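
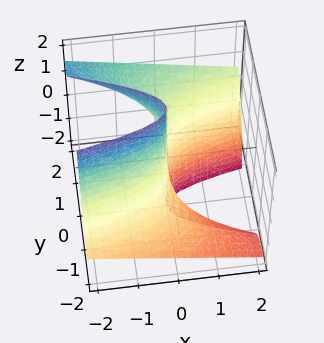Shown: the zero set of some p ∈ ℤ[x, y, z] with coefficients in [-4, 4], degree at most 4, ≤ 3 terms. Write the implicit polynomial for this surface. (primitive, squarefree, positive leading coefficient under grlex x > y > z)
y^3 - 2*y^2*z - 2*x

First, the degree is 3 — the shape is more complex than any degree-2 surface.
Then, from the axis intercepts and sections: one x-axis crossing is at x = 0; one y-axis crossing is at y = 0; the visible z-axis segment lies entirely on the surface.
Finally, these observations pin down the coefficients.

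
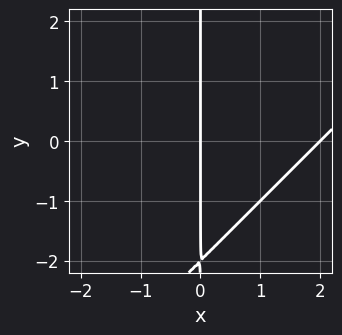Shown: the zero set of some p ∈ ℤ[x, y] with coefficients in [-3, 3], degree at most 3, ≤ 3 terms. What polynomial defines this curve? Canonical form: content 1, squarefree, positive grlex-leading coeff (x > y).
x^2 - x*y - 2*x

(a) Degree: no degree-1 curve has this shape, so deg p = 2.
(b) Reading off the gridlines: among the integer gridlines, it crosses the x-axis at x ∈ {0, 2}; the visible y-axis segment lies entirely on the curve.
(c) Fitting integer coefficients to these (and the overall shape) gives p.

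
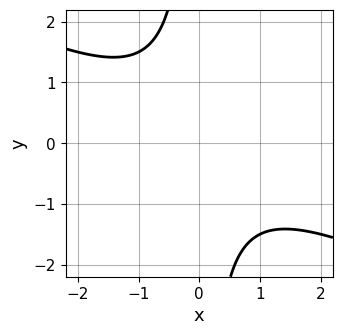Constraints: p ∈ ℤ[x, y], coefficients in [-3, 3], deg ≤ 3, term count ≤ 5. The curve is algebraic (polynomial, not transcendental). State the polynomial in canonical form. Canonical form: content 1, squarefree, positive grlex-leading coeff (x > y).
Degree: no degree-1 curve has this shape, so deg p = 2.
Reading off the gridlines: the curve avoids every integer x-axis point in the box; no y-intercept at any integer in the box.
Solving for integer coefficients yields p as stated.

x^2 + 2*x*y + 2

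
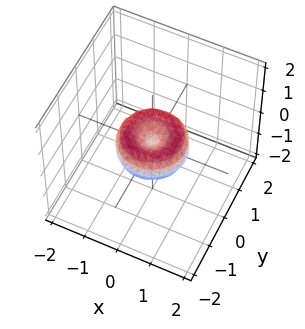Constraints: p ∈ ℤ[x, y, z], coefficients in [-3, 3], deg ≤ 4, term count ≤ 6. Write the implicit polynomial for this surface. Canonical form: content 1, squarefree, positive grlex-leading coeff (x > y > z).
x^4 + 2*x^2*y^2 + y^4 - x^2 - y^2 + z^2

The degree is 4 — a generic line meets the surface in up to 4 points.
Symmetry: every cross-section ⟂ z is a circle, so x, y appear only via x² + y².
Against the integer gridlines: among the integer gridlines, it crosses the x-axis at x ∈ {-1, 0, 1}; it crosses the z-axis at the gridline z = 0.
Together with the visible shape, these determine p as stated. Check: (0, -1, 0) on the y-axis lies on the surface, and p(0, -1, 0) = 0. ✓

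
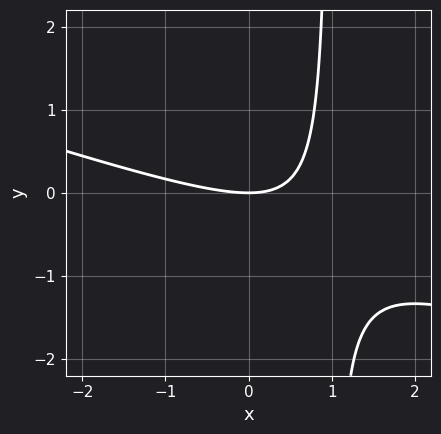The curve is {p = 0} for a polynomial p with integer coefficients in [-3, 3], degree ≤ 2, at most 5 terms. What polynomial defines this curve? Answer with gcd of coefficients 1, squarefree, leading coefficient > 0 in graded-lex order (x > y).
x^2 + 3*x*y - 3*y

1. deg p = 2. No degree-1 curve has this shape.
2. From the axis intercepts and sections: it meets the x-axis at x = 0 (among the integer gridlines); one y-axis crossing is at y = 0.
3. Solving for integer coefficients yields p as stated.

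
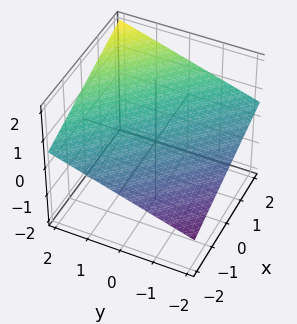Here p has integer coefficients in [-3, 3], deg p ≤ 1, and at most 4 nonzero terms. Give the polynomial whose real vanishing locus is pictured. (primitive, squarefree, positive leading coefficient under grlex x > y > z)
x + y - 3*z + 2

(a) Degree: every cross-section is a straight line — this is a plane, so deg p = 1.
(b) Against the integer gridlines: it meets the y-axis at y = -2 (among the integer gridlines); it crosses the x-axis at the gridline x = -2.
(c) Putting this together gives p.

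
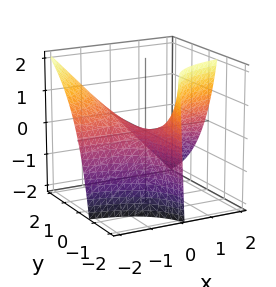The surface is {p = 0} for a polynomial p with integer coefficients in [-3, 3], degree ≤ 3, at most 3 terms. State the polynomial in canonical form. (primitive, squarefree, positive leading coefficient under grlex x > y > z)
2*x*y + y*z + 2*z

First, deg p = 2. A generic line meets the surface in up to 2 points.
Then, against the integer gridlines: every point of the y-axis in the box is on the surface; the visible x-axis segment lies entirely on the surface; one z-axis crossing is at z = 0.
Finally, matching integer coefficients to the picture gives p.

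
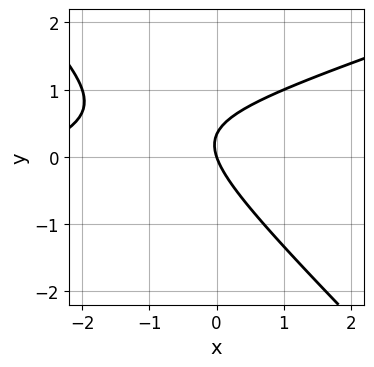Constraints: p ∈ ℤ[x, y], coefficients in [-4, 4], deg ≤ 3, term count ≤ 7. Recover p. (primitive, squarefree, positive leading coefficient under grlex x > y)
x^2 - 2*x*y - 3*y^2 + 3*x + y

(a) The degree is 2 — the shape is more complex than any degree-1 curve.
(b) Observable constraints: it meets the y-axis at y = 0 (among the integer gridlines); it meets the x-axis at x = 0 (among the integer gridlines).
(c) These observations pin down the coefficients.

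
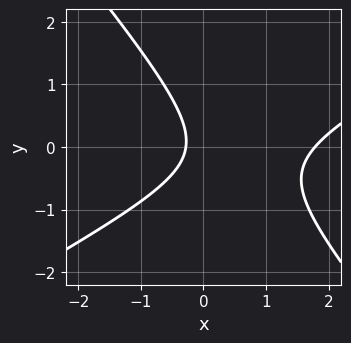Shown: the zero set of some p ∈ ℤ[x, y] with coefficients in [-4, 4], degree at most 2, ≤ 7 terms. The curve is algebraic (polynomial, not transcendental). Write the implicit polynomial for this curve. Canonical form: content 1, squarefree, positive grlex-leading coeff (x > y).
2*x^2 - 2*x*y - 3*y^2 - 3*x - 1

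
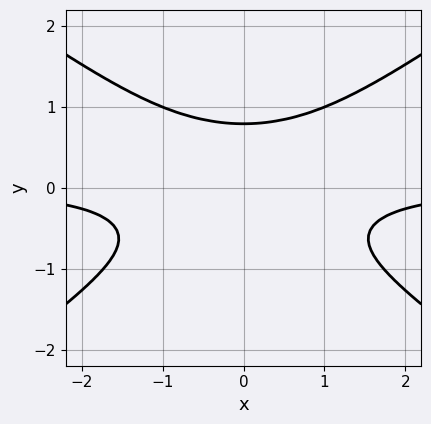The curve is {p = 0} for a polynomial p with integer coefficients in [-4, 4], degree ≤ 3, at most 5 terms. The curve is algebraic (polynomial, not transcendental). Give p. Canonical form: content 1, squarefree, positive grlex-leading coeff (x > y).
x^2*y - 2*y^3 + 1

First, the degree is 3 — the shape is more complex than any degree-2 curve.
Next, symmetries: mirror symmetry x ↦ −x ⇒ only even powers of x.
Next, observable constraints: no x-intercept at any integer in the box.
Finally, assembling these constraints gives the stated polynomial.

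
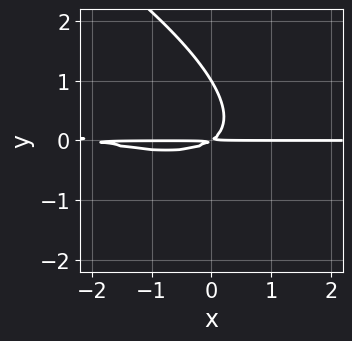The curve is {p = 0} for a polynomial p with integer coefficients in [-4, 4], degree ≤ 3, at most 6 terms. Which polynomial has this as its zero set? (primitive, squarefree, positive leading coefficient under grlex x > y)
x^2*y + 3*x*y^2 + 3*y^3 + 2*x*y - 3*y^2

deg p = 3. No degree-2 curve has this shape.
Checking where it meets the axes: one y-axis crossing is at y = 1; every point of the x-axis in the box is on the curve.
Together with the visible shape, these determine p as stated.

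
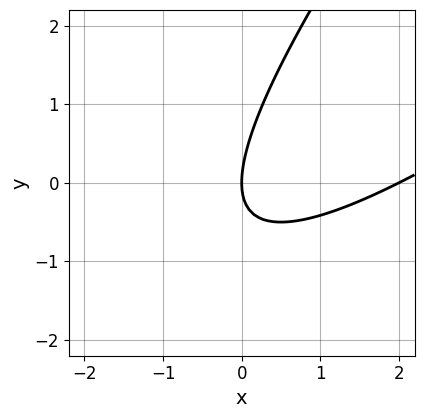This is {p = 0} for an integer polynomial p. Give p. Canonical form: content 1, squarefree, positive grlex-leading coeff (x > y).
The degree is 2 — no degree-1 curve has this shape.
From the visible intercepts: among the integer gridlines, it crosses the x-axis at x ∈ {0, 2}; it meets the y-axis at y = 0 (among the integer gridlines).
Putting this together gives p.

x^2 - 2*x*y + y^2 - 2*x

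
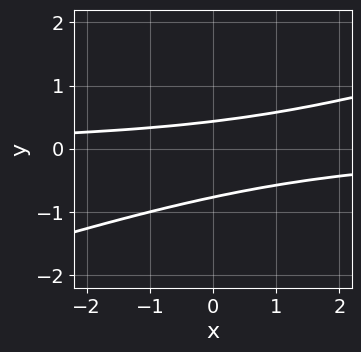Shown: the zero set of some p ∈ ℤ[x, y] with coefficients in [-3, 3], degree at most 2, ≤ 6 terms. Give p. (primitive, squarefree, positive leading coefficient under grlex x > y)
x*y - 3*y^2 - y + 1

(a) The degree is 2 — the shape is more complex than any degree-1 curve.
(b) Reading off the gridlines: it misses every integer gridline on the x-axis.
(c) Solving for integer coefficients yields p as stated.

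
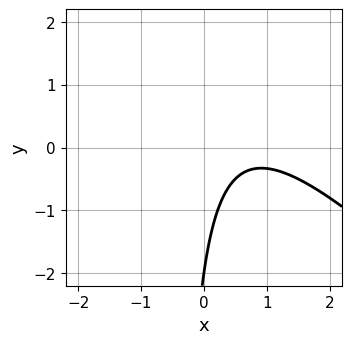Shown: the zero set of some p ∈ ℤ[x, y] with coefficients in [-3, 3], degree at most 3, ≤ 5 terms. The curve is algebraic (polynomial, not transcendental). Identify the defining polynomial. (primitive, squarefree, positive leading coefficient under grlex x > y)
(a) Degree: a generic line meets the curve in up to 2 points, so deg p = 2.
(b) From the axis intercepts and sections: it meets the y-axis at y = -2 (among the integer gridlines); the curve avoids every integer x-axis point in the box.
(c) Solving for integer coefficients yields p as stated.

2*x^2 + 2*x*y - 3*x + y + 2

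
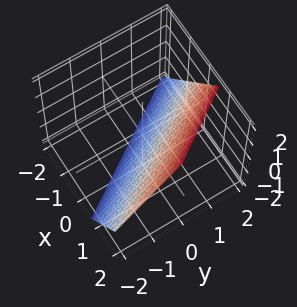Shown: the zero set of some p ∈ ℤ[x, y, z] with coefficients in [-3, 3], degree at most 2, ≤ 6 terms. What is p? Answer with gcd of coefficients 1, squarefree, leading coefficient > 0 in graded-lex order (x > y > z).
3*x + 2*y - 2*z - 2

1. Degree: every cross-section is a straight line — this is a plane, so deg p = 1.
2. From the visible intercepts: it crosses the y-axis at the gridline y = 1; one z-axis crossing is at z = -1.
3. Putting this together gives p.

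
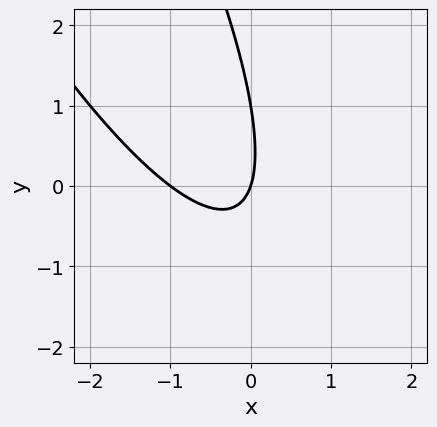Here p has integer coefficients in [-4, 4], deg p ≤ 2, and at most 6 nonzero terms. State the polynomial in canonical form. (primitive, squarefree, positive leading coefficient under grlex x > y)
3*x^2 + 3*x*y + y^2 + 3*x - y

1. Degree: the shape is more complex than any degree-1 curve, so deg p = 2.
2. From the axis intercepts and sections: among the integer gridlines, it crosses the y-axis at y ∈ {0, 1}; the x-axis gridline crossings are at x ∈ {-1, 0}.
3. Fitting integer coefficients to these (and the overall shape) gives p.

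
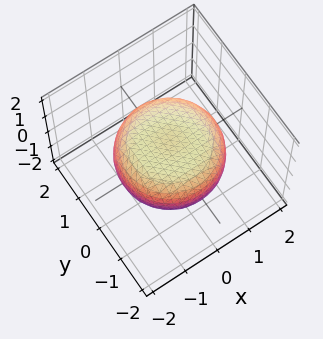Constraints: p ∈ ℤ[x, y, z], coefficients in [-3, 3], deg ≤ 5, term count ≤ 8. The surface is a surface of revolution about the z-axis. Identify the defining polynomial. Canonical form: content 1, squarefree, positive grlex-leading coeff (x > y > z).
x^4 + 2*x^2*y^2 + y^4 - x^2 - y^2 + 3*z^2 - 2

1. Degree: no degree-3 surface has this shape, so deg p = 4.
2. Symmetries: rotational symmetry about the z-axis ⇒ p depends on x, y only through x² + y².
3. From the axis intercepts and sections: a circular section at z = 0 has radius between 1 and 2.
4. Solving for integer coefficients yields p as stated.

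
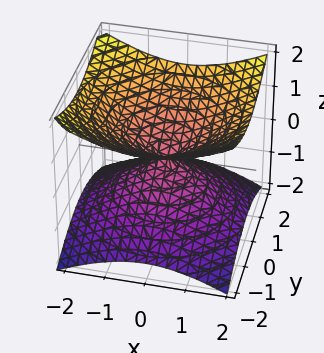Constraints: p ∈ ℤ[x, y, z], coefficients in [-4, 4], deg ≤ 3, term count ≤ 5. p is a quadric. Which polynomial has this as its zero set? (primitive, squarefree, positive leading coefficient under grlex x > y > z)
1. The degree is 2 — a double cone through the origin; a quadric.
2. By symmetry, the surface is invariant under rotation about z: p = q(x² + y², z); mirror symmetry z ↦ −z ⇒ only even powers of z.
3. From the axis intercepts and sections: a circular section at z = 1 has radius between 1 and 2; it meets the y-axis at y = 0 (among the integer gridlines); it crosses the z-axis at the gridline z = 0.
4. The integer polynomial consistent with all of this is the stated p.

x^2 + y^2 - 2*z^2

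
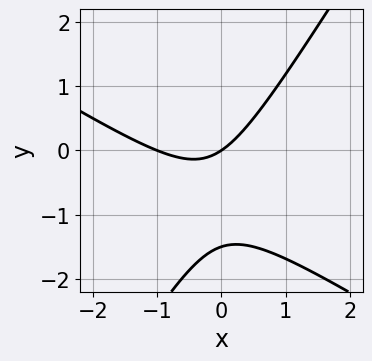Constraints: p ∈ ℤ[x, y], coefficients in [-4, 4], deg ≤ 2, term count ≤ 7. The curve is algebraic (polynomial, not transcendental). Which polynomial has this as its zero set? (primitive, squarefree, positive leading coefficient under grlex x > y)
2*x^2 + 2*x*y - 2*y^2 + 2*x - 3*y

First, the degree is 2 — the shape is more complex than any degree-1 curve.
Then, reading off the gridlines: among the integer gridlines, it crosses the x-axis at x ∈ {-1, 0}; it meets the y-axis at y = 0 (among the integer gridlines).
Finally, these observations pin down the coefficients.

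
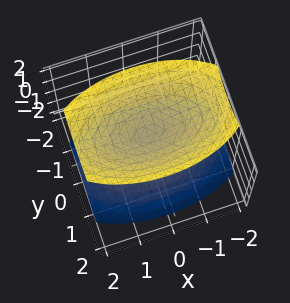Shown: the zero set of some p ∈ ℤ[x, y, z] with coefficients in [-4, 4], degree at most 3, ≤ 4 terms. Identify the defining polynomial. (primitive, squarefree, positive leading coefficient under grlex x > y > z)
x^2 + 3*y^2 - 2*z^2 + 1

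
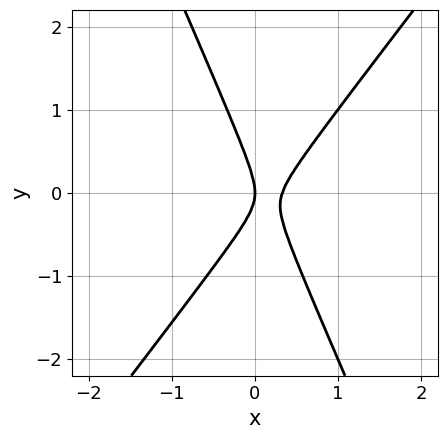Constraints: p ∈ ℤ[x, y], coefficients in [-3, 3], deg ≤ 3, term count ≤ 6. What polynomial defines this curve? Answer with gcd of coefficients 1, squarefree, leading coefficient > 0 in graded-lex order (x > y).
(a) The degree is 2 — no degree-1 curve has this shape.
(b) From the axis intercepts and sections: it meets the y-axis at y = 0 (among the integer gridlines); it meets the x-axis at x = 0 (among the integer gridlines).
(c) These observations pin down the coefficients.

3*x^2 - x*y - y^2 - x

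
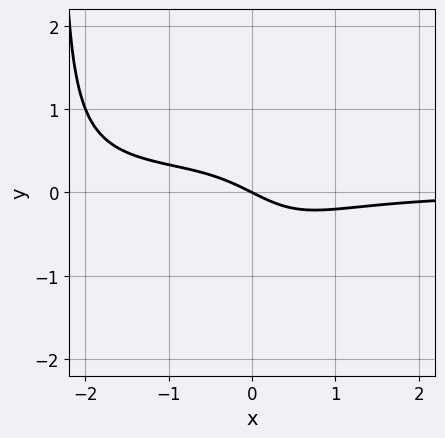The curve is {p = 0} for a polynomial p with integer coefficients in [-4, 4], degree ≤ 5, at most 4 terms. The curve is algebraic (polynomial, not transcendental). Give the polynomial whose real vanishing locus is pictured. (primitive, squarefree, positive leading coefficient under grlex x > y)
deg p = 4.
Reading off the gridlines: it crosses the x-axis at the gridline x = 0; one y-axis crossing is at y = 0.
Solving for integer coefficients yields p as stated.

x^3*y + 2*x^2*y + x + 2*y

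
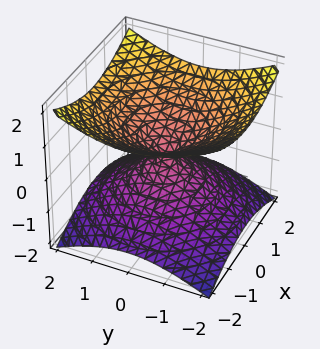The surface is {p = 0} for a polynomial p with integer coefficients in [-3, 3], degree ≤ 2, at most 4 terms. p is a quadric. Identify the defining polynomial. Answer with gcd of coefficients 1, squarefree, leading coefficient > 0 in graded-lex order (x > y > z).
x^2 + y^2 - 2*z^2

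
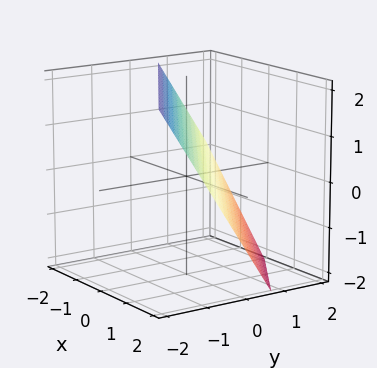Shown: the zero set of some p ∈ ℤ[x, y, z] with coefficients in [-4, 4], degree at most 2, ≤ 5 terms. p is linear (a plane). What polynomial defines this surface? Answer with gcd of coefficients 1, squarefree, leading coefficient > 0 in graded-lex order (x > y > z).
1. Degree: the surface is flat (a plane), so deg p = 1.
2. From the visible intercepts: it meets the z-axis at z = 1 (among the integer gridlines); it crosses the x-axis at the gridline x = 1.
3. The integer polynomial consistent with all of this is the stated p.

2*x + 3*y + 2*z - 2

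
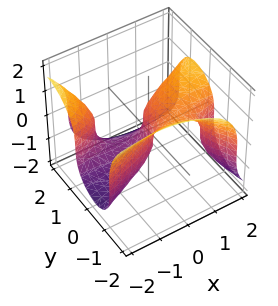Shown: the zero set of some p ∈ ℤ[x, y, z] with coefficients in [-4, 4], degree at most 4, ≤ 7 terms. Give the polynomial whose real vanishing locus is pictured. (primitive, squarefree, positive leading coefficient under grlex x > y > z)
(a) The degree is 3 — no degree-2 surface has this shape.
(b) From the visible intercepts: one x-axis crossing is at x = 0; it crosses the y-axis at the gridline y = 0.
(c) Fitting integer coefficients to these (and the overall shape) gives p.

2*x^2*y - 3*x*y^2 - 3*y^3 - 3*z^3 + 3*x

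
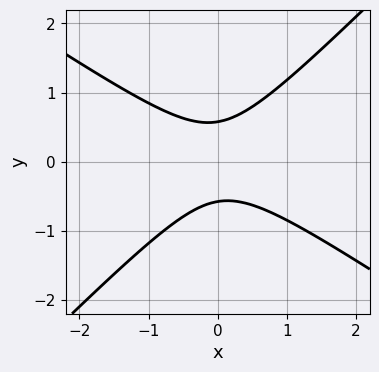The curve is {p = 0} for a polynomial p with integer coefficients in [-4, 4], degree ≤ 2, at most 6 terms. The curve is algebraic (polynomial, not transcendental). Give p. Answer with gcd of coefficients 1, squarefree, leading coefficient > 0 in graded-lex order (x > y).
1. Degree: no degree-1 curve has this shape, so deg p = 2.
2. From the visible intercepts: no x-intercept at any integer in the box.
3. Together with the visible shape, these determine p as stated.

2*x^2 + x*y - 3*y^2 + 1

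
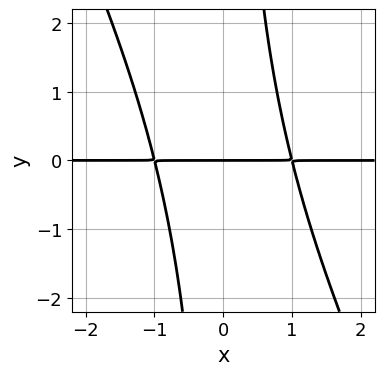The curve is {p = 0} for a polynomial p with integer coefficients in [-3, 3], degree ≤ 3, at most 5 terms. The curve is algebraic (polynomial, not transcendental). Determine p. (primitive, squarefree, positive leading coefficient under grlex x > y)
2*x^2*y + x*y^2 - 2*y

(a) Degree: a generic line meets the curve in up to 3 points, so deg p = 3.
(b) Against the integer gridlines: the visible x-axis segment lies entirely on the curve; one y-axis crossing is at y = 0.
(c) Fitting integer coefficients to these (and the overall shape) gives p.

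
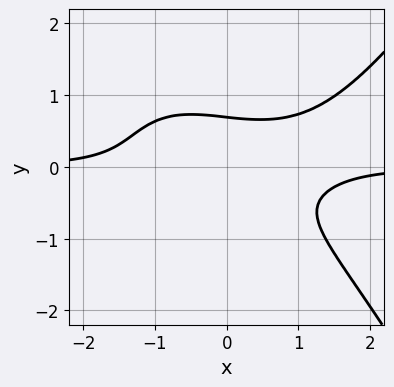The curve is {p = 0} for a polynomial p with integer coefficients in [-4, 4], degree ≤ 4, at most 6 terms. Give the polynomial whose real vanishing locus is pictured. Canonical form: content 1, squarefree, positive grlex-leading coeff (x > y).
x^3*y - x*y^2 - 3*y^3 + 1

First, degree: a generic line meets the curve in up to 4 points, so deg p = 4.
Next, from the visible intercepts: no x-intercept at any integer in the box.
Finally, assembling these constraints gives the stated polynomial.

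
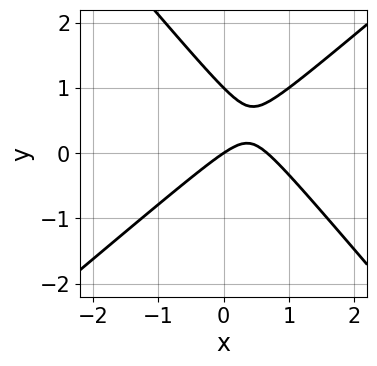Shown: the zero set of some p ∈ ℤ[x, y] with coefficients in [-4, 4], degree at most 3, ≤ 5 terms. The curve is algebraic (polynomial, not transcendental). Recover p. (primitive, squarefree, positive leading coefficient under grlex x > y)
3*x^2 - x*y - 3*y^2 - 2*x + 3*y

(a) The degree is 2 — a generic line meets the curve in up to 2 points.
(b) Checking where it meets the axes: one x-axis crossing is at x = 0; among the integer gridlines, it crosses the y-axis at y ∈ {0, 1}.
(c) Fitting integer coefficients to these (and the overall shape) gives p.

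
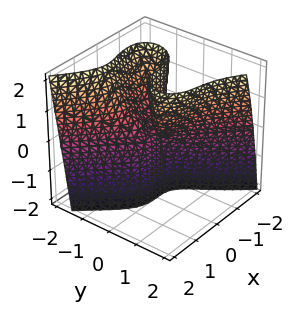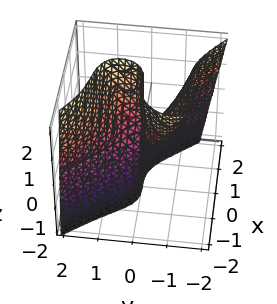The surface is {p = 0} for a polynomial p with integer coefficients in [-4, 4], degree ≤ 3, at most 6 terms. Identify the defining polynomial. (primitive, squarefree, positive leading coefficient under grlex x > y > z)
First, the degree is 3 — the shape is more complex than any degree-2 surface.
Then, against the integer gridlines: it crosses the y-axis at the gridline y = 0; every point of the z-axis in the box is on the surface; it crosses the x-axis at the gridline x = 0.
Finally, putting this together gives p.

3*x^3 + 3*y^3 + 2*x*y - 3*y*z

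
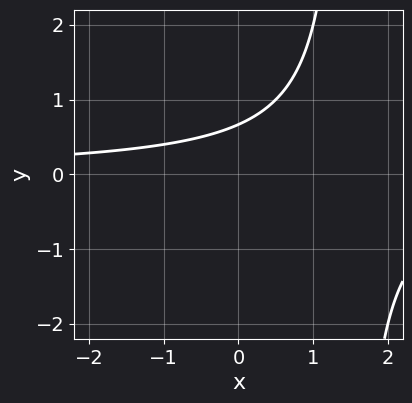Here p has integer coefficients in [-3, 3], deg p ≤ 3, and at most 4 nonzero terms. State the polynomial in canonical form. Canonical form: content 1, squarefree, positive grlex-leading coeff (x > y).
2*x*y - 3*y + 2

First, deg p = 2. No degree-1 curve has this shape.
Next, observable constraints: it misses every integer gridline on the x-axis.
Finally, assembling these constraints gives the stated polynomial.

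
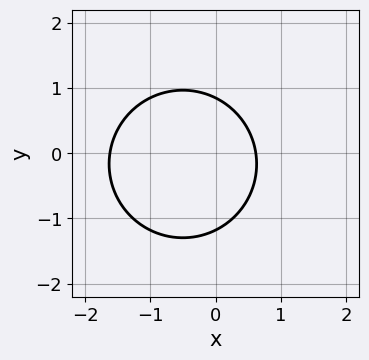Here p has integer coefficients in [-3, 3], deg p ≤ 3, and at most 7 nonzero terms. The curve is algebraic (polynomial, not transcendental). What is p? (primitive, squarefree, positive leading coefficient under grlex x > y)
3*x^2 + 3*y^2 + 3*x + y - 3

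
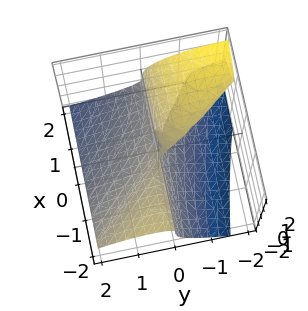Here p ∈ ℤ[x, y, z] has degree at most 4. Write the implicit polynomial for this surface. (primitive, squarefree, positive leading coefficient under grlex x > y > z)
2*z^3 + 2*x*y + 2*y^2 + 3*y*z

First, deg p = 3. The shape is more complex than any degree-2 surface.
Then, checking where it meets the axes: it meets the z-axis at z = 0 (among the integer gridlines); it meets the y-axis at y = 0 (among the integer gridlines); the visible x-axis segment lies entirely on the surface.
Finally, assembling these constraints gives the stated polynomial.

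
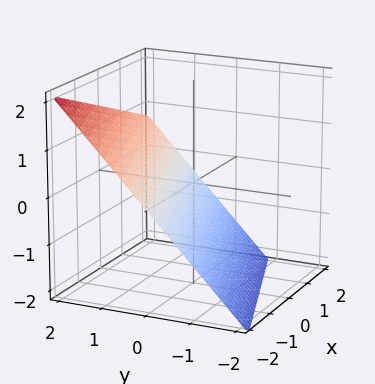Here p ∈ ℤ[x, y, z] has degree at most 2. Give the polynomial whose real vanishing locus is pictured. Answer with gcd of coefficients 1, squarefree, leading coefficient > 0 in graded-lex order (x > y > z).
1. Degree: every cross-section is a straight line — this is a plane, so deg p = 1.
2. Checking where it meets the axes: one x-axis crossing is at x = -2.
3. Together with the visible shape, these determine p as stated.

x - 3*y + 3*z + 2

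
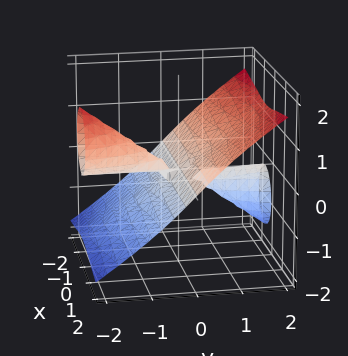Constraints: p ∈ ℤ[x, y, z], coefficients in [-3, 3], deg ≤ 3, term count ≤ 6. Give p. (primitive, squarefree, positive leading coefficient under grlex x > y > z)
2*x^2*y - 2*x^2*z + y^2*z - 2*z^3

1. There are 2 components. Treating them together as one polynomial.
2. The degree is 3 — no degree-2 surface has this shape.
3. Checking where it meets the axes: the visible y-axis segment lies entirely on the surface; every point of the x-axis in the box is on the surface.
4. Putting this together gives p.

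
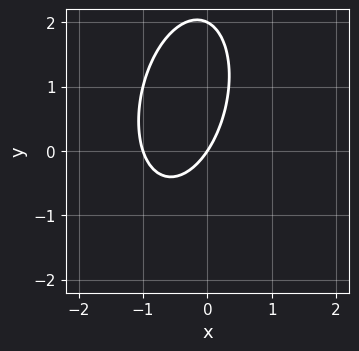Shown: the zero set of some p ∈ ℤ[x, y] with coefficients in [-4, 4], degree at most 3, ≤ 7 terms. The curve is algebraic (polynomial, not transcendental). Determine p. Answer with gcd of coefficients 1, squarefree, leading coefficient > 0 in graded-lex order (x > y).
3*x^2 - x*y + y^2 + 3*x - 2*y

(a) Degree: no degree-1 curve has this shape, so deg p = 2.
(b) Observable constraints: among the integer gridlines, it crosses the x-axis at x ∈ {-1, 0}; among the integer gridlines, it crosses the y-axis at y ∈ {0, 2}.
(c) Matching integer coefficients to the picture gives p.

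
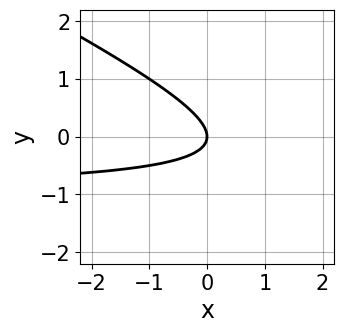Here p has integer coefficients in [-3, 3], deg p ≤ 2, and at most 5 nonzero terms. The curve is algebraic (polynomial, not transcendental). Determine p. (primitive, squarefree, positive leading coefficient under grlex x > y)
deg p = 2.
Against the integer gridlines: it crosses the x-axis at the gridline x = 0; one y-axis crossing is at y = 0.
Solving for integer coefficients yields p as stated.

x*y + 2*y^2 + x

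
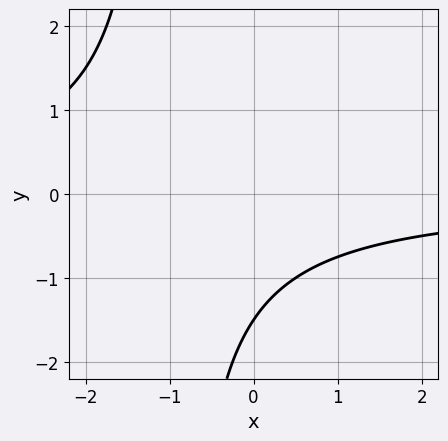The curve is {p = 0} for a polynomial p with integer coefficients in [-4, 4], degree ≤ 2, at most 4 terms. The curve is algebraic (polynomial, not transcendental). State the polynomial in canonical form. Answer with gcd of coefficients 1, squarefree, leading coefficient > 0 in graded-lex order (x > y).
(a) deg p = 2. No degree-1 curve has this shape.
(b) Against the integer gridlines: the curve avoids every integer x-axis point in the box.
(c) These observations pin down the coefficients.

2*x*y + 2*y + 3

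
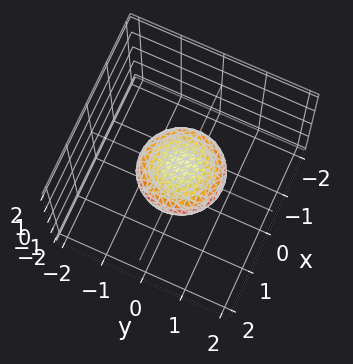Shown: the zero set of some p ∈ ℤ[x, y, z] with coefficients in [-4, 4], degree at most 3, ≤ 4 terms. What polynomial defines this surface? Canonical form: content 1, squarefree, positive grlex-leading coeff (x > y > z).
1. The degree is 2 — a closed, bounded, convex surface; a quadric.
2. Symmetries: mirror symmetry z ↦ −z ⇒ only even powers of z; every cross-section ⟂ z is a circle, so x, y appear only via x² + y².
3. Reading off the gridlines: the x-axis gridline crossings are at x ∈ {-1, 1}; the y-axis gridline crossings are at y ∈ {-1, 1}.
4. Putting this together gives p.

x^2 + y^2 + 3*z^2 - 1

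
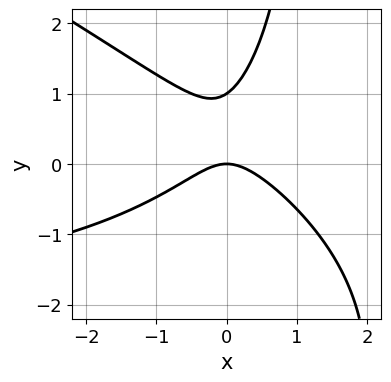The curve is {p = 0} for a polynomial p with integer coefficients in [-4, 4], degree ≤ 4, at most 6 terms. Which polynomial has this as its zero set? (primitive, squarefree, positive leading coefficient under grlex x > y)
x^2*y + 2*x*y^2 + 3*x^2 - 3*y^2 + 3*y

Degree: the shape is more complex than any degree-2 curve, so deg p = 3.
Checking where it meets the axes: among the integer gridlines, it crosses the y-axis at y ∈ {0, 1}; it crosses the x-axis at the gridline x = 0.
Putting this together gives p.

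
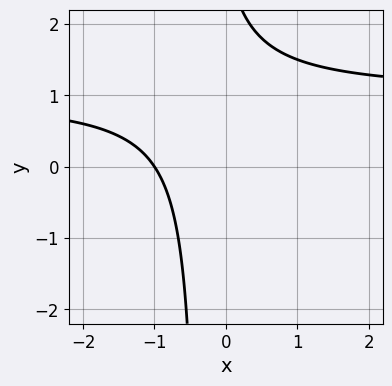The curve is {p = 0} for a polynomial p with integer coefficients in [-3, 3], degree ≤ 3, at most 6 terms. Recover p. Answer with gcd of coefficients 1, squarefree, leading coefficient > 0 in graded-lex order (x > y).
3*x*y - 3*x + y - 3

The degree is 2 — the shape is more complex than any degree-1 curve.
Checking where it meets the axes: one x-axis crossing is at x = -1; the curve avoids every integer y-axis point in the box.
These observations pin down the coefficients.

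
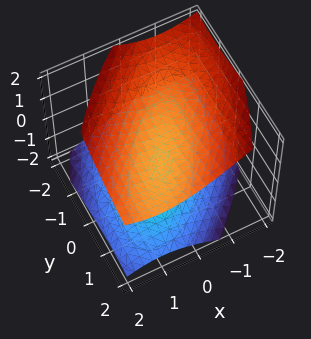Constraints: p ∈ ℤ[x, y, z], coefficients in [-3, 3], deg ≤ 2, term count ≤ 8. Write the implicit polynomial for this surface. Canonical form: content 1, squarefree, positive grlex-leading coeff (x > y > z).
2*x^2 - 2*x*y + y^2 - y*z - 3*z^2 + 2

The picture has 2 separate pieces. They look like related sheets of one shape, so recover p as a whole.
deg p = 2. A generic line meets the surface in up to 2 points.
Against the integer gridlines: it misses every integer gridline on the x-axis; no y-intercept at any integer in the box.
The integer polynomial consistent with all of this is the stated p.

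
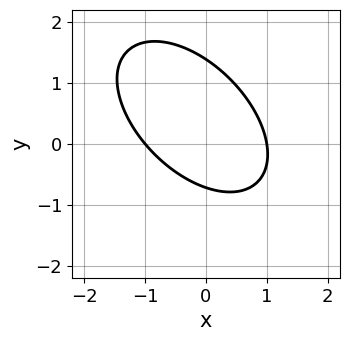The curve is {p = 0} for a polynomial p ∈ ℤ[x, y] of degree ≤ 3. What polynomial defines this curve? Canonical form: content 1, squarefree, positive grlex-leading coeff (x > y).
1. Degree: the shape is more complex than any degree-1 curve, so deg p = 2.
2. Against the integer gridlines: among the integer gridlines, it crosses the x-axis at x ∈ {-1, 1}.
3. Matching integer coefficients to the picture gives p.

3*x^2 + 3*x*y + 3*y^2 - 2*y - 3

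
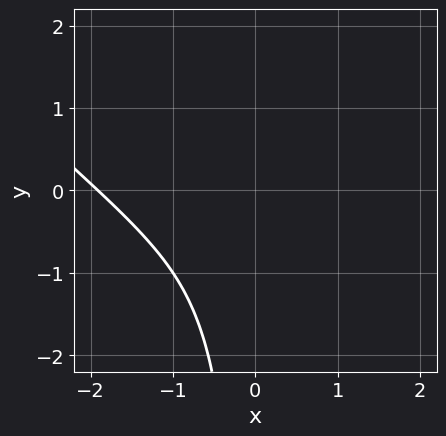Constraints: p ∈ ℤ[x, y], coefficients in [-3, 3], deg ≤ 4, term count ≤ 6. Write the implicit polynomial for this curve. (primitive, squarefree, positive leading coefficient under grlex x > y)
2*x^3 + 2*x^2*y + 3*x^2 - 2*x*y + 3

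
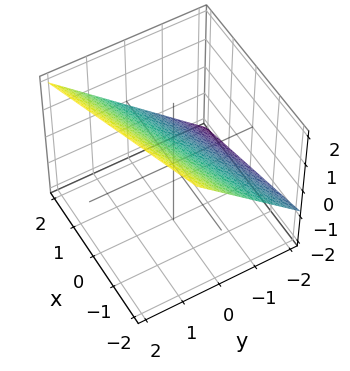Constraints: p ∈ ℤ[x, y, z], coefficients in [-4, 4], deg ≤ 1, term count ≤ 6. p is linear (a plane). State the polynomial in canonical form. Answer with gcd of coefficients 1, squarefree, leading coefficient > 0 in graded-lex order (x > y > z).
x - 3*y + 3*z - 2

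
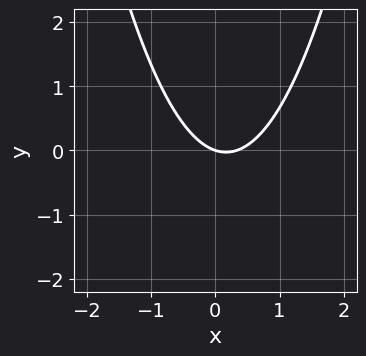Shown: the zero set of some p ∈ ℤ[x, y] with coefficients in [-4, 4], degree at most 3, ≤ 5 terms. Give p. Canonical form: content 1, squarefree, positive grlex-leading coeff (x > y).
3*x^2 - x - 3*y

(a) The degree is 2 — a generic line meets the curve in up to 2 points.
(b) Observable constraints: it meets the y-axis at y = 0 (among the integer gridlines); it meets the x-axis at x = 0 (among the integer gridlines).
(c) Assembling these constraints gives the stated polynomial.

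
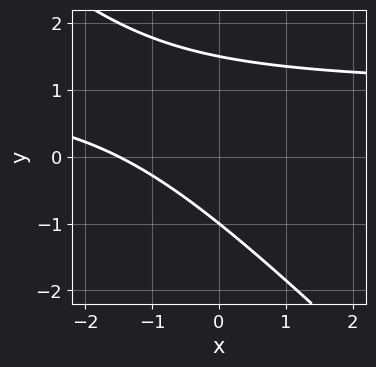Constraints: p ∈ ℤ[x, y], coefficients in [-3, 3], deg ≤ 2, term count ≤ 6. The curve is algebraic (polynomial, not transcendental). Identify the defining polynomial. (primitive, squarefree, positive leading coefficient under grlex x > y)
2*x*y + 2*y^2 - 2*x - y - 3

1. The degree is 2 — no degree-1 curve has this shape.
2. Reading off the gridlines: one y-axis crossing is at y = -1.
3. Matching integer coefficients to the picture gives p.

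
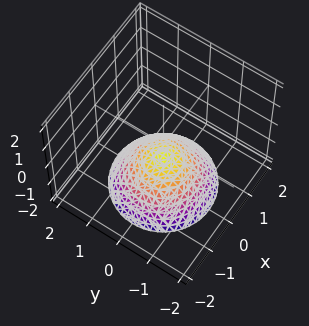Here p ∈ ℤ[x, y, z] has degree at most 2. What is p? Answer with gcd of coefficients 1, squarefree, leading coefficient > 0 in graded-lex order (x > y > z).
First, degree: a generic line meets the surface in up to 2 points, so deg p = 2.
Then, symmetries: the z-axis is an axis of rotation, so x and y enter only as x² + y².
Then, from the axis intercepts and sections: it misses every integer gridline on the x-axis; a circular section at z = -1 has radius between 0 and 1; it misses every integer gridline on the y-axis.
Finally, matching integer coefficients to the picture gives p.

2*x^2 + 2*y^2 + 3*z + 2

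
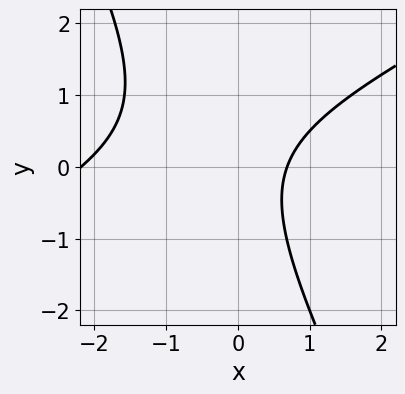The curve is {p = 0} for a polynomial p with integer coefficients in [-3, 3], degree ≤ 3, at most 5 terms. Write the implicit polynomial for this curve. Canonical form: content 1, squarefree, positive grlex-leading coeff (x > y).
2*x^2 - 3*x*y - 2*y^2 + 3*x - 3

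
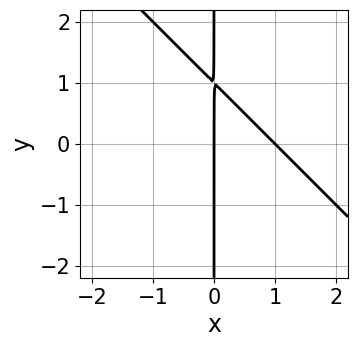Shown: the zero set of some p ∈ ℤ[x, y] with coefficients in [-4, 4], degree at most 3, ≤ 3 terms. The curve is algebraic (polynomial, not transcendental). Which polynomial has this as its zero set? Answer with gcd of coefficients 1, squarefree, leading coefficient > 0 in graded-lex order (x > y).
x^2 + x*y - x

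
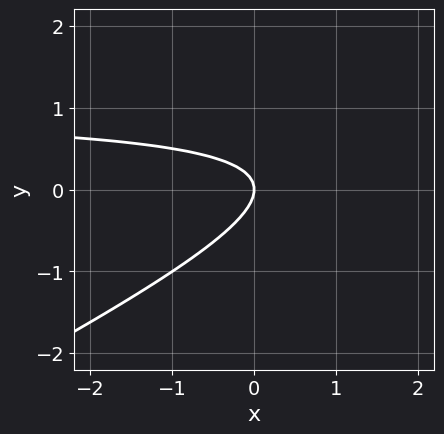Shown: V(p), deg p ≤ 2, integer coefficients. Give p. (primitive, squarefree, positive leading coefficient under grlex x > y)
x*y - 2*y^2 - x

1. deg p = 2. A generic line meets the curve in up to 2 points.
2. Reading off the gridlines: it meets the x-axis at x = 0 (among the integer gridlines); it crosses the y-axis at the gridline y = 0.
3. Matching integer coefficients to the picture gives p.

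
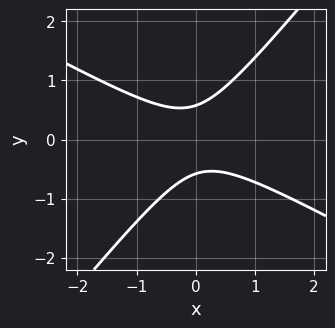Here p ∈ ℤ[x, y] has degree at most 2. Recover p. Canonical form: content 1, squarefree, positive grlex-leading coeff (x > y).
2*x^2 + 2*x*y - 3*y^2 + 1

1. The degree is 2 — a generic line meets the curve in up to 2 points.
2. Observable constraints: it misses every integer gridline on the x-axis.
3. The integer polynomial consistent with all of this is the stated p.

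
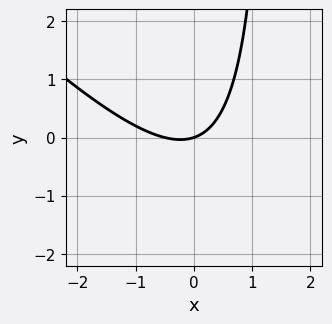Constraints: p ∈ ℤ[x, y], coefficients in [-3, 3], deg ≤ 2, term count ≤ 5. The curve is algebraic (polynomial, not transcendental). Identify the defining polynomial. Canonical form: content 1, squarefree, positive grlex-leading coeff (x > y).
First, deg p = 2. A generic line meets the curve in up to 2 points.
Next, against the integer gridlines: it meets the y-axis at y = 0 (among the integer gridlines); it crosses the x-axis at the gridline x = 0.
Finally, putting this together gives p.

2*x^2 + 2*x*y + x - 3*y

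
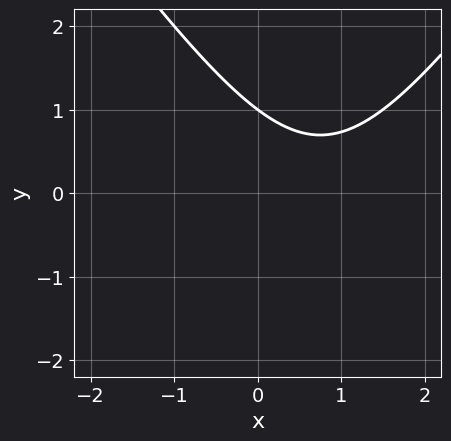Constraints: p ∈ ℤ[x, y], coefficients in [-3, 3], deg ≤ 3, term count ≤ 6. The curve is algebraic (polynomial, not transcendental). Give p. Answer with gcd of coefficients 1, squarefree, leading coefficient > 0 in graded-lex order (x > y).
2*x^2 - y^2 - 3*x - 2*y + 3

The degree is 2 — a generic line meets the curve in up to 2 points.
Against the integer gridlines: it crosses the y-axis at the gridline y = 1; it misses every integer gridline on the x-axis.
Matching integer coefficients to the picture gives p.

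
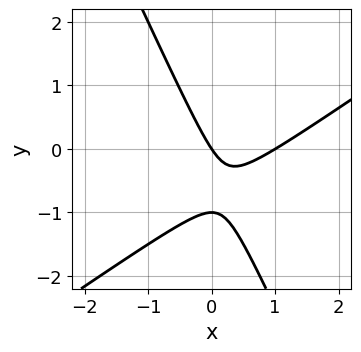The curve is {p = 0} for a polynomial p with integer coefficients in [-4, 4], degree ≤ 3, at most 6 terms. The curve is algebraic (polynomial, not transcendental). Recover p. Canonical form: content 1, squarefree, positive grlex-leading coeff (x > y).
3*x^2 - 3*x*y - 2*y^2 - 3*x - 2*y

(a) The degree is 2 — no degree-1 curve has this shape.
(b) Reading off the gridlines: among the integer gridlines, it crosses the x-axis at x ∈ {0, 1}; the y-axis gridline crossings are at y ∈ {-1, 0}.
(c) Putting this together gives p.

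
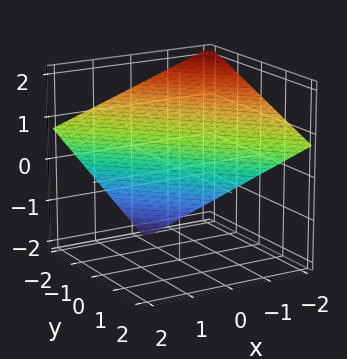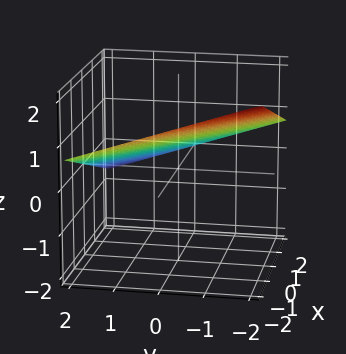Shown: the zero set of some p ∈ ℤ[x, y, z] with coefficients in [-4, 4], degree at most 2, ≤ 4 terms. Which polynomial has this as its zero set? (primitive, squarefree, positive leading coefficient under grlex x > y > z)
x + y + 3*z - 2

(a) The degree is 1 — the surface is flat (a plane).
(b) From the axis intercepts and sections: it crosses the y-axis at the gridline y = 2; it meets the x-axis at x = 2 (among the integer gridlines).
(c) Fitting integer coefficients to these (and the overall shape) gives p.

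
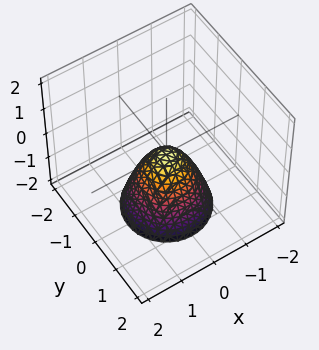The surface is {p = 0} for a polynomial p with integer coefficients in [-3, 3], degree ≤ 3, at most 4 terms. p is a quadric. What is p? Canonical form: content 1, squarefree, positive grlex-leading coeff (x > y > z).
3*x^2 + 3*y^2 + 2*z

1. The degree is 2 — a paraboloid; a quadric.
2. Symmetry: every cross-section ⟂ z is a circle, so x, y appear only via x² + y².
3. Against the integer gridlines: one y-axis crossing is at y = 0; it meets the z-axis at z = 0 (among the integer gridlines).
4. Together with the visible shape, these determine p as stated.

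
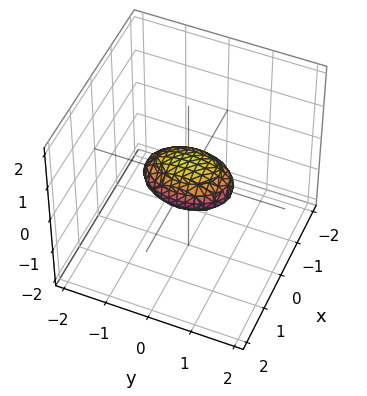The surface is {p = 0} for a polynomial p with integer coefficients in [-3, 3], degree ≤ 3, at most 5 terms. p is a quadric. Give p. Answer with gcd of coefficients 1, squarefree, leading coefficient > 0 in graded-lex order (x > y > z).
2*x^2 + y^2 + 3*z^2 - 1

1. deg p = 2. Bounded and convex; a quadric.
2. Symmetries: mirror symmetry z ↦ −z ⇒ only even powers of z; it's symmetric under y → −y, forcing even powers of y; mirror symmetry x ↦ −x ⇒ only even powers of x.
3. Checking where it meets the axes: among the integer gridlines, it crosses the y-axis at y ∈ {-1, 1}.
4. Assembling these constraints gives the stated polynomial.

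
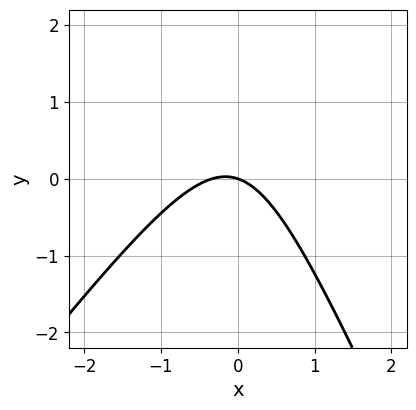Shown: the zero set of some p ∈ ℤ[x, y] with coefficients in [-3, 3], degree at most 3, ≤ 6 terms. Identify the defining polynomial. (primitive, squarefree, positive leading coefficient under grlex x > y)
3*x^2 - x*y - y^2 + x + 3*y

First, deg p = 2. The shape is more complex than any degree-1 curve.
Next, reading off the gridlines: one x-axis crossing is at x = 0; it crosses the y-axis at the gridline y = 0.
Finally, putting this together gives p.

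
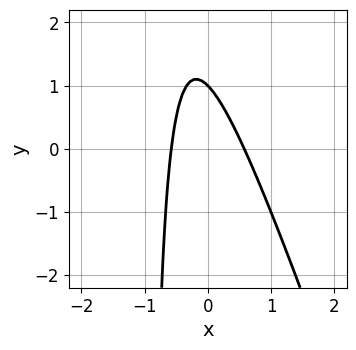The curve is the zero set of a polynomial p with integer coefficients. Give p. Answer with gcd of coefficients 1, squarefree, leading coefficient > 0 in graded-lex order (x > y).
3*x^2 + x*y + y - 1

First, the degree is 2 — no degree-1 curve has this shape.
Next, from the axis intercepts and sections: one y-axis crossing is at y = 1.
Finally, fitting integer coefficients to these (and the overall shape) gives p.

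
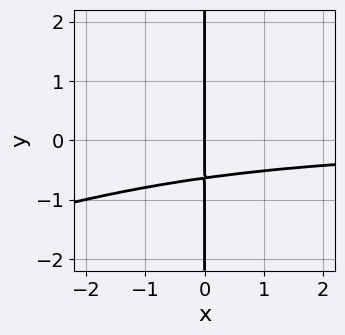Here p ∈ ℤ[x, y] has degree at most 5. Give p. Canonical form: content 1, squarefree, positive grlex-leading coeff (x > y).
First, the degree is 4 — a generic line meets the curve in up to 4 points.
Next, against the integer gridlines: every point of the y-axis in the box is on the curve; one x-axis crossing is at x = 0.
Finally, these observations pin down the coefficients.

x^2*y^2 - 3*x*y^3 - x^2*y + 3*x*y^2 - 2*x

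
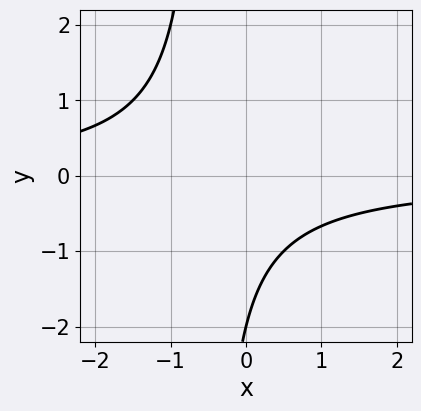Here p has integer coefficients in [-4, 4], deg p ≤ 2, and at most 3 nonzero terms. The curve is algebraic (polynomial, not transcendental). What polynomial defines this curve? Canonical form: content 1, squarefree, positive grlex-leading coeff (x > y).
(a) The degree is 2 — the shape is more complex than any degree-1 curve.
(b) From the axis intercepts and sections: it meets the y-axis at y = -2 (among the integer gridlines); it misses every integer gridline on the x-axis.
(c) Fitting integer coefficients to these (and the overall shape) gives p.

2*x*y + y + 2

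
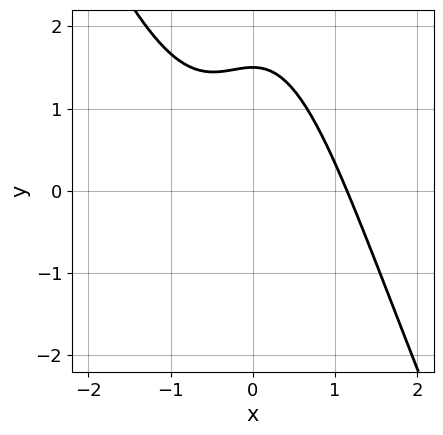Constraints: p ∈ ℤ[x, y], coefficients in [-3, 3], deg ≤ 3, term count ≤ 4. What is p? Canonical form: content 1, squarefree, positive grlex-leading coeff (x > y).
The degree is 3 — the shape is more complex than any degree-2 curve.
Matching integer coefficients to the picture gives p.

2*x^3 + x^2*y + 2*y - 3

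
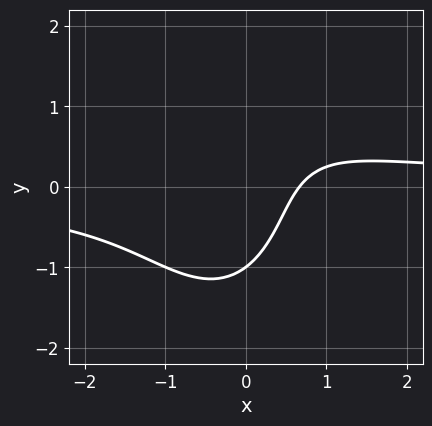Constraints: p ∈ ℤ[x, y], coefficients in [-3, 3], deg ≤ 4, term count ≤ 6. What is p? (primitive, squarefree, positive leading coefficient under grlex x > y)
3*x^2*y + y^3 - 3*x + y + 2

First, the degree is 3 — a generic line meets the curve in up to 3 points.
Next, reading off the gridlines: it crosses the y-axis at the gridline y = -1.
Finally, matching integer coefficients to the picture gives p.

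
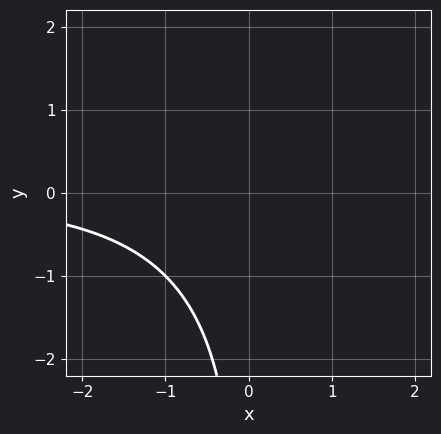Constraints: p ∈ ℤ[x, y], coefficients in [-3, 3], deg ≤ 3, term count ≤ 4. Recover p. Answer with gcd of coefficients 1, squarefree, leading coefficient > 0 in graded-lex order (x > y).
1. The degree is 3 — the shape is more complex than any degree-2 curve.
2. Against the integer gridlines: no y-intercept at any integer in the box; it misses every integer gridline on the x-axis.
3. The integer polynomial consistent with all of this is the stated p.

x^2*y + x*y^2 - x*y + 3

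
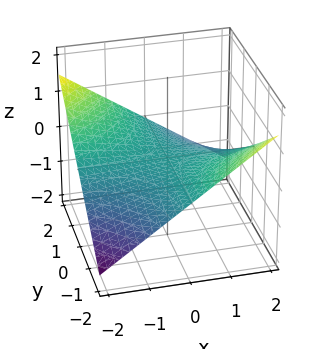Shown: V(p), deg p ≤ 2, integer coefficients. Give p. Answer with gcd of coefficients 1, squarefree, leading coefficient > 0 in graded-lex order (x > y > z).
x*y + 3*z

1. deg p = 2. A hyperbolic paraboloid; a quadric.
2. From the axis intercepts and sections: it crosses the z-axis at the gridline z = 0; the visible y-axis segment lies entirely on the surface.
3. The integer polynomial consistent with all of this is the stated p. Check: (2, 0, 0) on the x-axis lies on the surface, and p(2, 0, 0) = 0. ✓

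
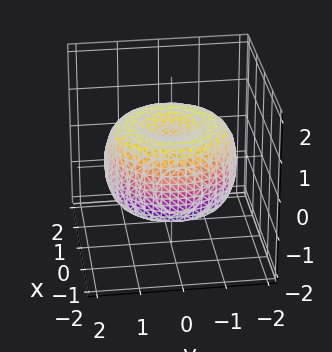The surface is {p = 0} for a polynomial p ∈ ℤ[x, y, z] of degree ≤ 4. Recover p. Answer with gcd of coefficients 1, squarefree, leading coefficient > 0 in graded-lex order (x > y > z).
x^4 + 2*x^2*y^2 + y^4 - 2*x^2 - 2*y^2 + 2*z^2 - 1

deg p = 4. No degree-3 surface has this shape.
Symmetries: every cross-section ⟂ z is a circle, so x, y appear only via x² + y².
Reading off the gridlines: a circular section at z = -1 has radius exactly 1.
Solving for integer coefficients yields p as stated.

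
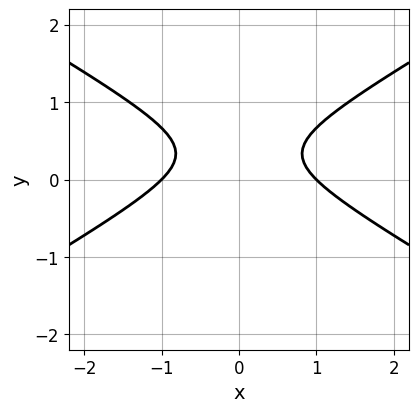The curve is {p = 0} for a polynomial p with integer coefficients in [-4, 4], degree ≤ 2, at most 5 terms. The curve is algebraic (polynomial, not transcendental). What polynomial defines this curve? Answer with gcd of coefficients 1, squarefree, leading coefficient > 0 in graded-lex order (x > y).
1. Degree: no degree-1 curve has this shape, so deg p = 2.
2. Symmetries: it's symmetric under x → −x, forcing even powers of x.
3. Reading off the gridlines: no y-intercept at any integer in the box; the x-axis gridline crossings are at x ∈ {-1, 1}.
4. Putting this together gives p.

x^2 - 3*y^2 + 2*y - 1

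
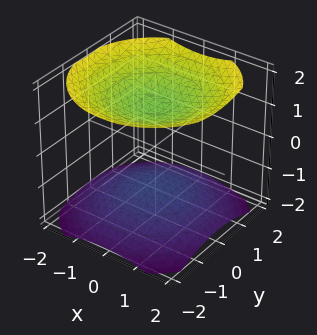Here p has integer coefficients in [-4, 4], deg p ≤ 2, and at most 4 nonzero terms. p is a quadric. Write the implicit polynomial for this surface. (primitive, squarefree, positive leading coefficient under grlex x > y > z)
I count 2 distinct pieces. They look like related sheets of one shape, so recover p as a whole.
The degree is 2 — two sheets facing apart; a quadric.
Symmetries: it's symmetric under z → −z, forcing even powers of z; rotational symmetry about the z-axis ⇒ p depends on x, y only through x² + y².
From the visible intercepts: it misses every integer gridline on the y-axis; the surface avoids every integer x-axis point in the box.
The integer polynomial consistent with all of this is the stated p.

x^2 + y^2 - 2*z^2 + 3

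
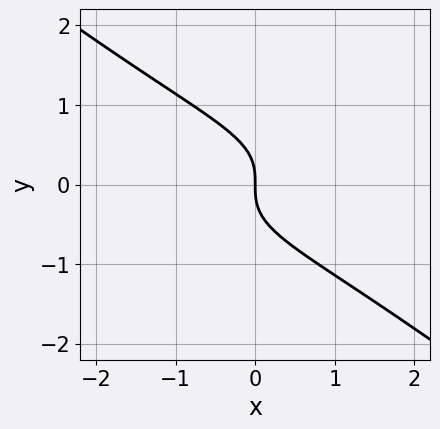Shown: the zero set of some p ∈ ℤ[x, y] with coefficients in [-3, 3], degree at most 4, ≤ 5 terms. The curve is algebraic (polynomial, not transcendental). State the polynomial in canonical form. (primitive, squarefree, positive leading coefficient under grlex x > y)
x^2*y - x*y^2 - 3*y^3 - 2*x

1. The degree is 3 — the shape is more complex than any degree-2 curve.
2. Checking where it meets the axes: one x-axis crossing is at x = 0; it meets the y-axis at y = 0 (among the integer gridlines).
3. Solving for integer coefficients yields p as stated.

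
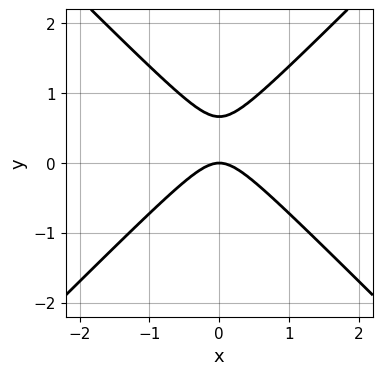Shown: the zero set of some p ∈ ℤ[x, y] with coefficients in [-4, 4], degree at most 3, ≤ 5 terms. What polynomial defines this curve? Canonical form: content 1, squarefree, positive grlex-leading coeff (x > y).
3*x^2 - 3*y^2 + 2*y

First, degree: the shape is more complex than any degree-1 curve, so deg p = 2.
Then, symmetries: the x ↦ −x reflection is a symmetry, so x appears only in even powers.
Next, against the integer gridlines: it crosses the y-axis at the gridline y = 0; it crosses the x-axis at the gridline x = 0.
Finally, assembling these constraints gives the stated polynomial.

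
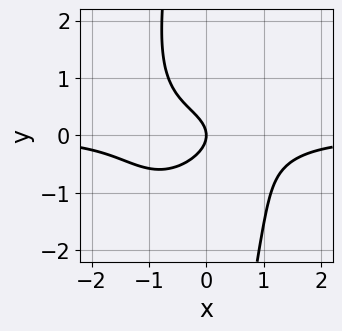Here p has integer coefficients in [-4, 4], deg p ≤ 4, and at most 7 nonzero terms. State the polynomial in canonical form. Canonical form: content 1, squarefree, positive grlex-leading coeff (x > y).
2*x^3*y - x^2*y^2 + x*y^3 + 3*y^2 + 2*x

deg p = 4. A generic line meets the curve in up to 4 points.
Reading off the gridlines: it crosses the x-axis at the gridline x = 0; it meets the y-axis at y = 0 (among the integer gridlines).
The integer polynomial consistent with all of this is the stated p.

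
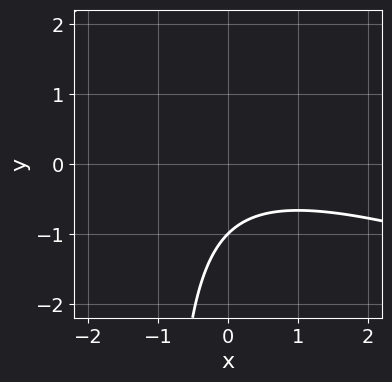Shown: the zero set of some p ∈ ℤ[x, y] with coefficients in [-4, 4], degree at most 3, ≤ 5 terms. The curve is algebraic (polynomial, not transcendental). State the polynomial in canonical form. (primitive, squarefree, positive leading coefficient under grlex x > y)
x^2 + 3*x*y + 3*y + 3

1. deg p = 2. The shape is more complex than any degree-1 curve.
2. From the axis intercepts and sections: one y-axis crossing is at y = -1; no x-intercept at any integer in the box.
3. Solving for integer coefficients yields p as stated.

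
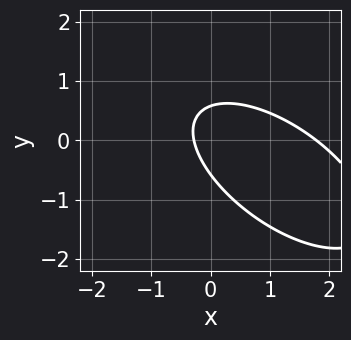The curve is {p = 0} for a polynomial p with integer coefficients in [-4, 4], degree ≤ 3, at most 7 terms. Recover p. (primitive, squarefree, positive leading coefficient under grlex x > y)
First, deg p = 2.
Finally, putting this together gives p.

2*x^2 + 3*x*y + 3*y^2 - 3*x - 1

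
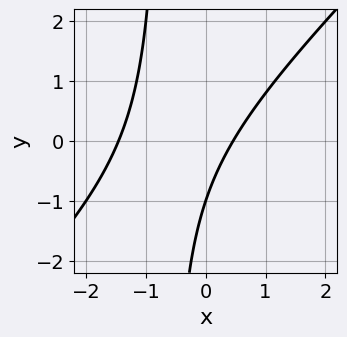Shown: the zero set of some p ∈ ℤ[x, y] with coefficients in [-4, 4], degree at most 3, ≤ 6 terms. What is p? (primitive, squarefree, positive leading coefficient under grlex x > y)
3*x^2 - 3*x*y + 3*x - 2*y - 2

(a) The degree is 2 — the shape is more complex than any degree-1 curve.
(b) Checking where it meets the axes: it crosses the y-axis at the gridline y = -1.
(c) The integer polynomial consistent with all of this is the stated p.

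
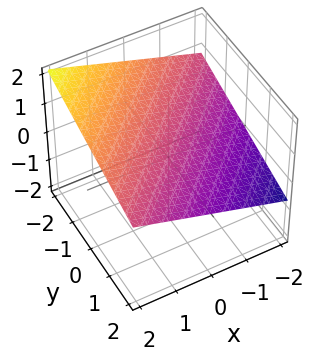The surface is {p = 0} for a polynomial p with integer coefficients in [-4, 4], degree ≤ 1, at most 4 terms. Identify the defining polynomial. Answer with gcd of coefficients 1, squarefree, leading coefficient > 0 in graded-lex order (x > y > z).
x - y - 3*z + 2

1. Degree: the surface is flat (a plane), so deg p = 1.
2. Reading off the gridlines: one x-axis crossing is at x = -2; it meets the y-axis at y = 2 (among the integer gridlines).
3. The integer polynomial consistent with all of this is the stated p.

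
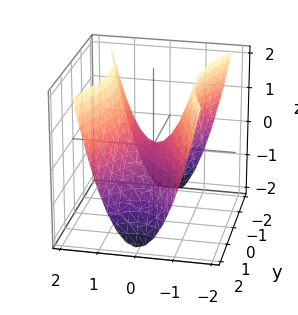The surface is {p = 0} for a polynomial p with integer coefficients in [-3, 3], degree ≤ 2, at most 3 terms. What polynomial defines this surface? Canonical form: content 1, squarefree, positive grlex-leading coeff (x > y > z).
3*x^2 - y^2 - 2*z

First, the degree is 2 — a saddle surface; a quadric.
Next, symmetries: it's symmetric under y → −y, forcing even powers of y; mirror symmetry x ↦ −x ⇒ only even powers of x.
Then, observable constraints: one y-axis crossing is at y = 0; it crosses the z-axis at the gridline z = 0; it meets the x-axis at x = 0 (among the integer gridlines).
Finally, together with the visible shape, these determine p as stated.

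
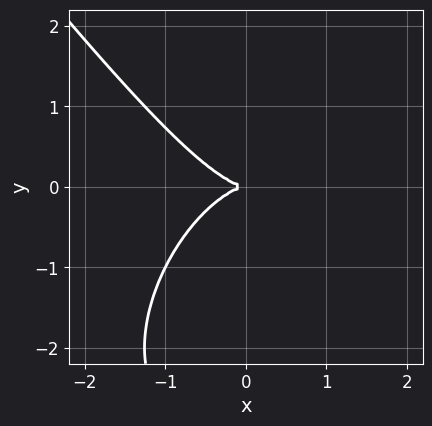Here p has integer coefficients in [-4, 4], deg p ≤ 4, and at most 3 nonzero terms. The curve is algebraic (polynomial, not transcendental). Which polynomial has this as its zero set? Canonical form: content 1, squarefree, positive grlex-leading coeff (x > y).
2*x^3 + y^3 + 3*y^2

(a) deg p = 3. A generic line meets the curve in up to 3 points.
(b) Against the integer gridlines: it meets the y-axis at y = 0 (among the integer gridlines); it crosses the x-axis at the gridline x = 0.
(c) Putting this together gives p.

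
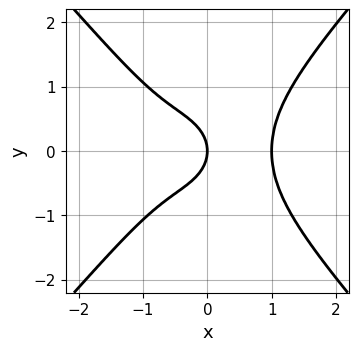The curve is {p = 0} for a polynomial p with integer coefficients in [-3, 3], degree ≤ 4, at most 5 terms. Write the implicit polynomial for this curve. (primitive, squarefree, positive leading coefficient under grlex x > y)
The degree is 4 — no degree-3 curve has this shape.
Symmetries: it's symmetric under y → −y, forcing even powers of y.
Checking where it meets the axes: it meets the y-axis at y = 0 (among the integer gridlines); among the integer gridlines, it crosses the x-axis at x ∈ {0, 1}.
Matching integer coefficients to the picture gives p.

3*x^4 - 2*y^4 - 3*y^2 - 3*x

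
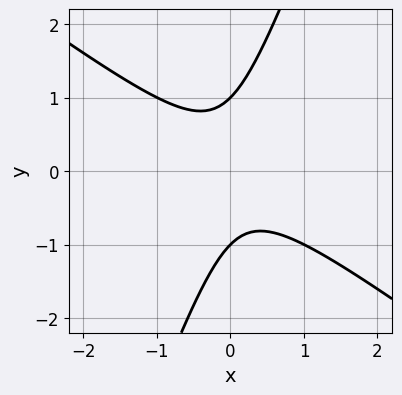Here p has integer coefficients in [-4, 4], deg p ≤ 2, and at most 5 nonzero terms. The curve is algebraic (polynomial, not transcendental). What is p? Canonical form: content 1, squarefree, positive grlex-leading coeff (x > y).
The degree is 2 — no degree-1 curve has this shape.
Reading off the gridlines: the y-axis gridline crossings are at y ∈ {-1, 1}; the curve avoids every integer x-axis point in the box.
Putting this together gives p.

2*x^2 + 2*x*y - y^2 + 1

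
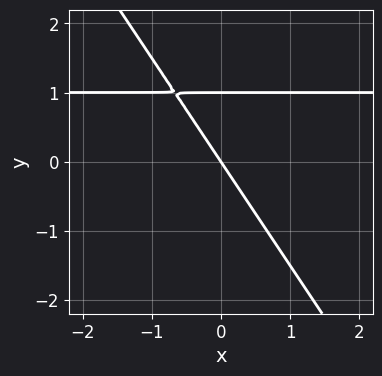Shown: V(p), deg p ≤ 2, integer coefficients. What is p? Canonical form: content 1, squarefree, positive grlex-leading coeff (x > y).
3*x*y + 2*y^2 - 3*x - 2*y

First, degree: the shape is more complex than any degree-1 curve, so deg p = 2.
Next, from the axis intercepts and sections: among the integer gridlines, it crosses the y-axis at y ∈ {0, 1}; it meets the x-axis at x = 0 (among the integer gridlines).
Finally, solving for integer coefficients yields p as stated.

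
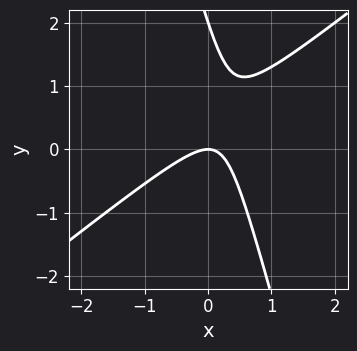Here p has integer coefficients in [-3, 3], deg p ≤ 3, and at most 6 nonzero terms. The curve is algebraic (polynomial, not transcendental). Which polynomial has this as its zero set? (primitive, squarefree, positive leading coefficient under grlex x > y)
Degree: no degree-1 curve has this shape, so deg p = 2.
Observable constraints: among the integer gridlines, it crosses the y-axis at y ∈ {0, 2}; it crosses the x-axis at the gridline x = 0.
Putting this together gives p.

3*x^2 - 3*x*y - y^2 + 2*y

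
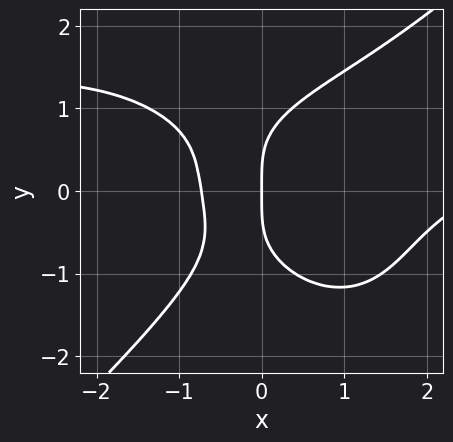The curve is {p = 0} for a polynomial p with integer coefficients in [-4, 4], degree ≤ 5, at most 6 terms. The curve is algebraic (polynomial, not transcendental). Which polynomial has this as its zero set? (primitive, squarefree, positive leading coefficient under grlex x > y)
x^3*y - y^4 - x^3 + 2*x^2 + 2*x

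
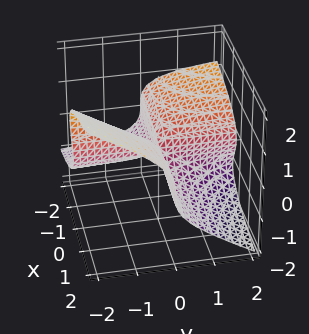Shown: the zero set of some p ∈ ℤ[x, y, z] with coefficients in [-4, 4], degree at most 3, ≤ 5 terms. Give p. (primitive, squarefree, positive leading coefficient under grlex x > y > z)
First, deg p = 3. No degree-2 surface has this shape.
Then, against the integer gridlines: one z-axis crossing is at z = 0; every point of the y-axis in the box is on the surface.
Finally, fitting integer coefficients to these (and the overall shape) gives p. Check: (1, 0, 0) on the x-axis lies on the surface, and p(1, 0, 0) = 0. ✓

2*y*z^2 + 3*z^3 + 2*x*y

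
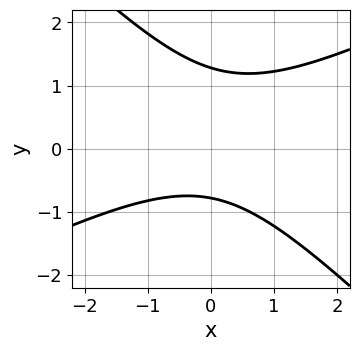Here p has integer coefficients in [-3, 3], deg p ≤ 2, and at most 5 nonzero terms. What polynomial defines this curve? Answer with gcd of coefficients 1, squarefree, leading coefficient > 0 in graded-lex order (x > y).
1. Degree: no degree-1 curve has this shape, so deg p = 2.
2. Against the integer gridlines: it misses every integer gridline on the x-axis.
3. Assembling these constraints gives the stated polynomial.

x^2 - x*y - 2*y^2 + y + 2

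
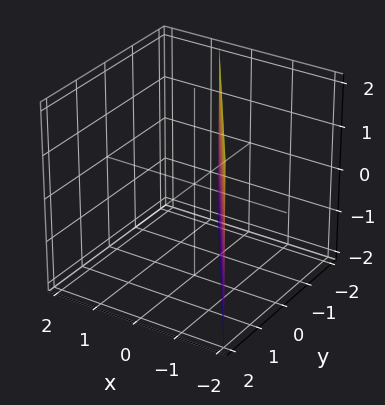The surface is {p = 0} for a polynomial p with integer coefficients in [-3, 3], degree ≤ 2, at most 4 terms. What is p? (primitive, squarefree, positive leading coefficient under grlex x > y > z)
(a) The degree is 1 — the surface is flat (a plane).
(b) From the visible intercepts: it meets the y-axis at y = -1 (among the integer gridlines); the surface avoids every integer z-axis point in the box.
(c) Solving for integer coefficients yields p as stated.

3*x + 2*y + 2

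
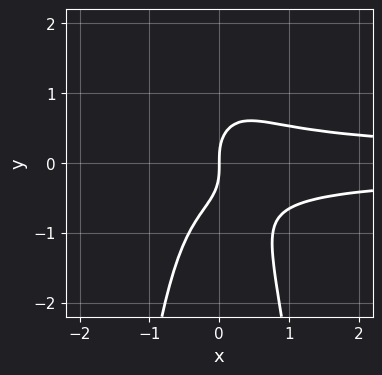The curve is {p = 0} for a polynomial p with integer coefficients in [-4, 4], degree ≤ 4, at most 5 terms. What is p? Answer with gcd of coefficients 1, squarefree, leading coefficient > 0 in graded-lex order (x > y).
(a) The degree is 4 — no degree-3 curve has this shape.
(b) Against the integer gridlines: one x-axis crossing is at x = 0; it meets the y-axis at y = 0 (among the integer gridlines).
(c) Matching integer coefficients to the picture gives p.

3*x^2*y^2 + y^3 - x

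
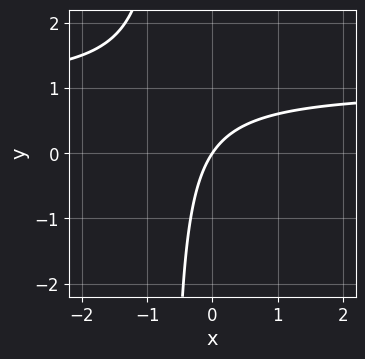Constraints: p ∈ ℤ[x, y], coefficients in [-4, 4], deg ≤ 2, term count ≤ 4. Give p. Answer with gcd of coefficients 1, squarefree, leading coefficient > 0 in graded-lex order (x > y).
1. Degree: no degree-1 curve has this shape, so deg p = 2.
2. Observable constraints: it meets the x-axis at x = 0 (among the integer gridlines); it meets the y-axis at y = 0 (among the integer gridlines).
3. Together with the visible shape, these determine p as stated.

3*x*y - 3*x + 2*y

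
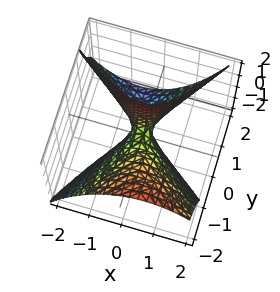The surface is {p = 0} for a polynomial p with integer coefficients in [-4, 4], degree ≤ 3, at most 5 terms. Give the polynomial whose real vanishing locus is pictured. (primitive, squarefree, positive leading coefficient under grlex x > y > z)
First, the degree is 2 — a generic line meets the surface in up to 2 points.
Then, from the axis intercepts and sections: it meets the y-axis at y = 0 (among the integer gridlines); one x-axis crossing is at x = 0.
Finally, together with the visible shape, these determine p as stated.

3*x^2 + 2*x*y - 2*y^2 - 3*y*z + z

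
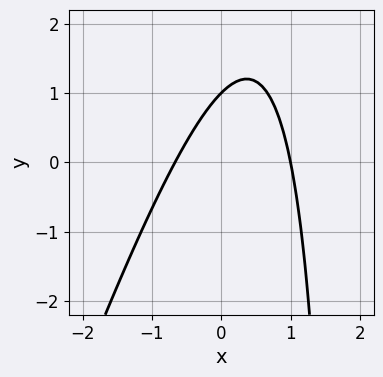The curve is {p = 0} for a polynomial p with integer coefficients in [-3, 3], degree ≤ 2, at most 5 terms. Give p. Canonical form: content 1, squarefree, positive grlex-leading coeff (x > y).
3*x^2 - x*y - x + 2*y - 2

deg p = 2.
Checking where it meets the axes: it crosses the y-axis at the gridline y = 1; it meets the x-axis at x = 1 (among the integer gridlines).
Putting this together gives p.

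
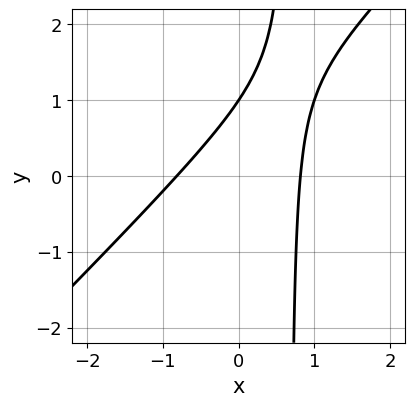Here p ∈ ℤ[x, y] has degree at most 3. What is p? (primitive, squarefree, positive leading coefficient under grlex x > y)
3*x^2 - 3*x*y + 2*y - 2

The degree is 2 — the shape is more complex than any degree-1 curve.
Observable constraints: one y-axis crossing is at y = 1.
These observations pin down the coefficients.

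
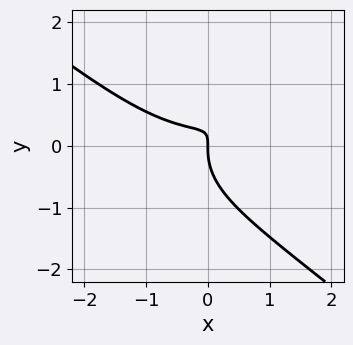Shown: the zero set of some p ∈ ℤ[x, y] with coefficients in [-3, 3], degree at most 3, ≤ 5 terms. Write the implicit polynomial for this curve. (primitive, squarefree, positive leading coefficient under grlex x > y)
1. Degree: a generic line meets the curve in up to 3 points, so deg p = 3.
2. From the visible intercepts: one x-axis crossing is at x = 0; one y-axis crossing is at y = 0.
3. Solving for integer coefficients yields p as stated.

x^3 + 2*y^3 - 3*x*y + x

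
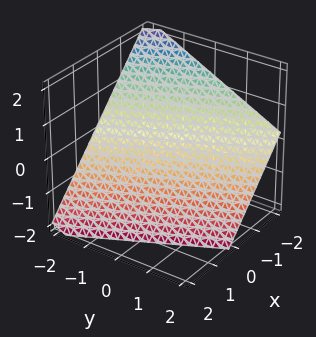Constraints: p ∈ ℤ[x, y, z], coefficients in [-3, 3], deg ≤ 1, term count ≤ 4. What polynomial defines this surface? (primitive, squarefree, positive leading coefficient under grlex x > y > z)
2*x + y + 2*z + 2

First, the degree is 1 — the surface is flat (a plane).
Next, against the integer gridlines: it meets the x-axis at x = -1 (among the integer gridlines); it meets the z-axis at z = -1 (among the integer gridlines); it meets the y-axis at y = -2 (among the integer gridlines).
Finally, together with the visible shape, these determine p as stated.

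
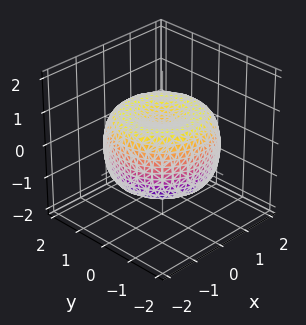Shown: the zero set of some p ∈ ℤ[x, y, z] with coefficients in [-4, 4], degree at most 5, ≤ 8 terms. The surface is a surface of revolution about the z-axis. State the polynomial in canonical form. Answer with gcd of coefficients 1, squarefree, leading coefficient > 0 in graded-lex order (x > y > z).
(a) deg p = 4.
(b) Symmetries: rotational symmetry about the z-axis ⇒ p depends on x, y only through x² + y².
(c) Observable constraints: a circular section at z = 1 has radius exactly 1.
(d) Matching integer coefficients to the picture gives p.

x^4 + 2*x^2*y^2 + y^4 - 2*x^2 - 2*y^2 + 2*z^2 - 1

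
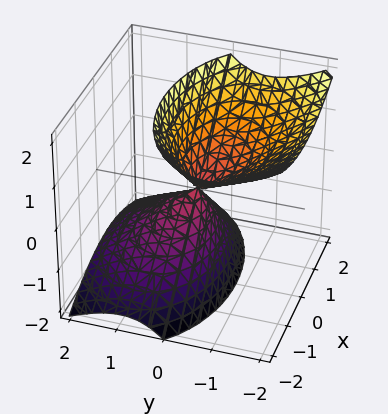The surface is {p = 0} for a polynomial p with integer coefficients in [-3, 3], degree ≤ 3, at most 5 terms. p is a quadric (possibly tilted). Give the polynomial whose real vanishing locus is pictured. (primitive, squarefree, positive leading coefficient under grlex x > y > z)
(a) I count 2 distinct pieces. They look like related sheets of one shape, so recover p as a whole.
(b) Degree: a generic line meets the surface in up to 2 points, so deg p = 2.
(c) Against the integer gridlines: it crosses the z-axis at the gridline z = 0; it crosses the y-axis at the gridline y = 0; one x-axis crossing is at x = 0.
(d) Matching integer coefficients to the picture gives p.

x^2 + 2*y^2 + 2*y*z - z^2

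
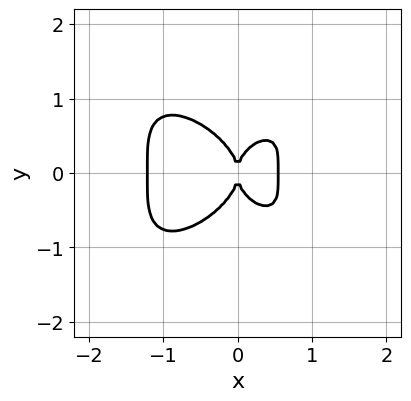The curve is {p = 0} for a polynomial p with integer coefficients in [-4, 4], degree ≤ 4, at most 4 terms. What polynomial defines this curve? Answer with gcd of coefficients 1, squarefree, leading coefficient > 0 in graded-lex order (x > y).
1. deg p = 4.
2. Symmetries: mirror symmetry y ↦ −y ⇒ only even powers of y.
3. From the axis intercepts and sections: it meets the y-axis at y = 0 (among the integer gridlines); it crosses the x-axis at the gridline x = 0.
4. Matching integer coefficients to the picture gives p.

3*x^4 + 3*y^4 + 2*x^3 - 2*x^2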